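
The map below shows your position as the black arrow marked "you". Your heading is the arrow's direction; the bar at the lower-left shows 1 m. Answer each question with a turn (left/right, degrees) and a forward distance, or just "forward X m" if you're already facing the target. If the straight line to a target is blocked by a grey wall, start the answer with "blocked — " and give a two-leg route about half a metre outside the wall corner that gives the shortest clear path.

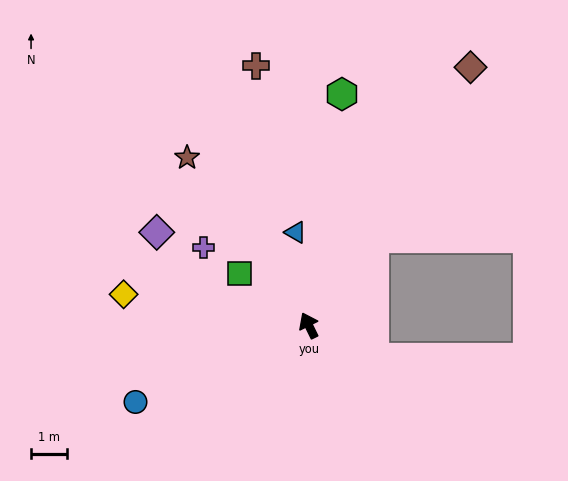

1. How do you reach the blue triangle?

turn right 18°, forward 2.6 m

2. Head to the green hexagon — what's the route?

turn right 34°, forward 6.4 m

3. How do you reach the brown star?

turn left 10°, forward 5.7 m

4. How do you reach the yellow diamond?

turn left 54°, forward 5.2 m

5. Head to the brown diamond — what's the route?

turn right 58°, forward 8.4 m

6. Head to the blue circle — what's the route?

turn left 88°, forward 5.2 m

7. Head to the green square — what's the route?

turn left 27°, forward 2.4 m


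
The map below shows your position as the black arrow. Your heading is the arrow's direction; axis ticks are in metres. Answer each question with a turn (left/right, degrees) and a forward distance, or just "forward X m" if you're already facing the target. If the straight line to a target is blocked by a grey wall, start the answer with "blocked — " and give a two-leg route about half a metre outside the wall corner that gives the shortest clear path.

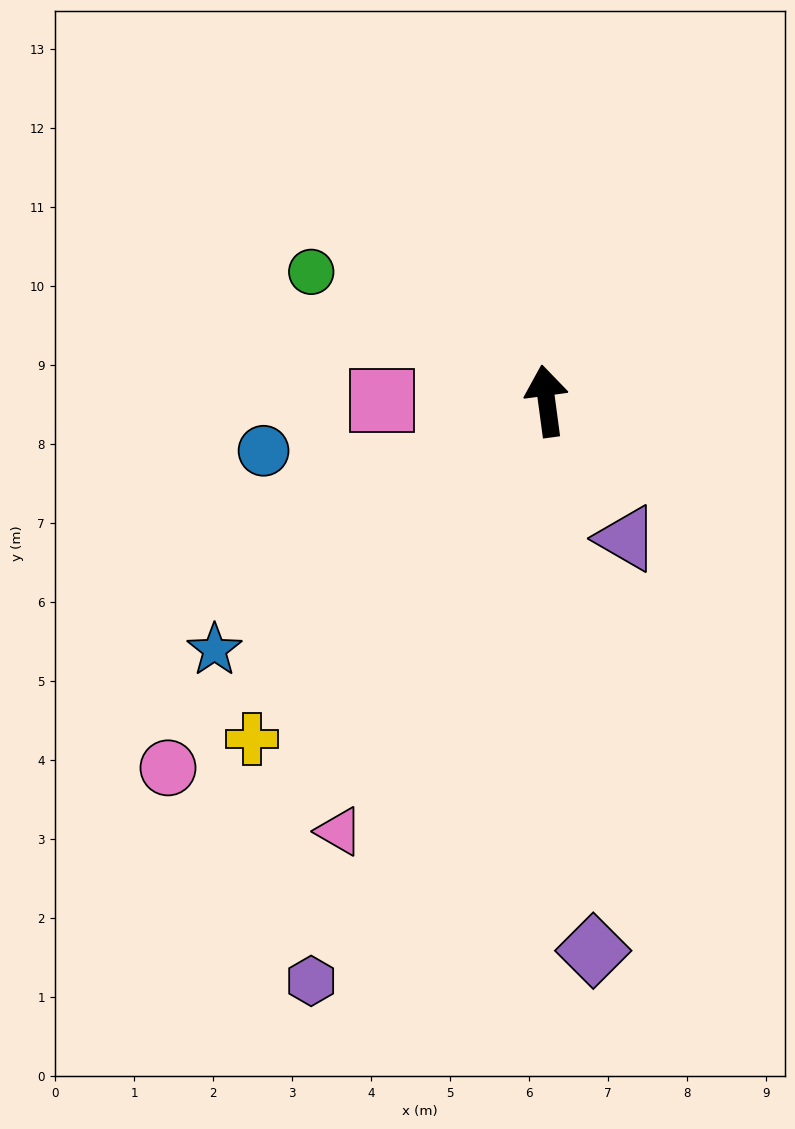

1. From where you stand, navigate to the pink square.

turn left 82°, forward 2.1 m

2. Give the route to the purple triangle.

turn right 158°, forward 2.0 m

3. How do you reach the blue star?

turn left 119°, forward 5.3 m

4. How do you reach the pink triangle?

turn left 147°, forward 6.0 m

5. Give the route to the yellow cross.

turn left 131°, forward 5.7 m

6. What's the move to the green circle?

turn left 54°, forward 3.4 m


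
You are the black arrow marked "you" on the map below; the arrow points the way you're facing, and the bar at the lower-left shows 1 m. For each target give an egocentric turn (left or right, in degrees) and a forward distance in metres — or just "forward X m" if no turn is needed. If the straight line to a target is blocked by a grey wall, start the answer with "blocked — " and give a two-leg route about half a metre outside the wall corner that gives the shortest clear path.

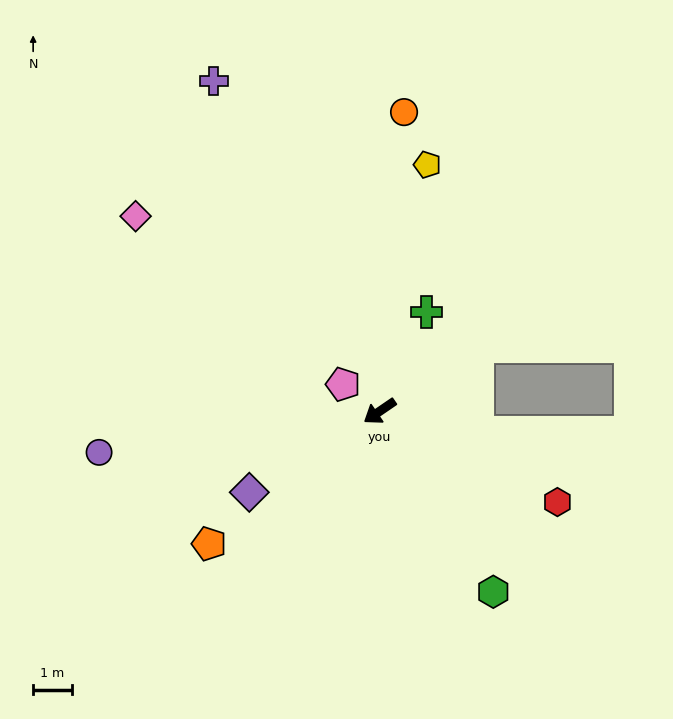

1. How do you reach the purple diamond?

turn right 3°, forward 4.0 m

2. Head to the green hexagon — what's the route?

turn left 88°, forward 5.5 m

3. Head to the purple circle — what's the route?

turn right 26°, forward 7.4 m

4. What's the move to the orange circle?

turn right 129°, forward 7.8 m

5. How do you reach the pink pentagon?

turn right 71°, forward 1.2 m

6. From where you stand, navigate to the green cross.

turn right 150°, forward 2.9 m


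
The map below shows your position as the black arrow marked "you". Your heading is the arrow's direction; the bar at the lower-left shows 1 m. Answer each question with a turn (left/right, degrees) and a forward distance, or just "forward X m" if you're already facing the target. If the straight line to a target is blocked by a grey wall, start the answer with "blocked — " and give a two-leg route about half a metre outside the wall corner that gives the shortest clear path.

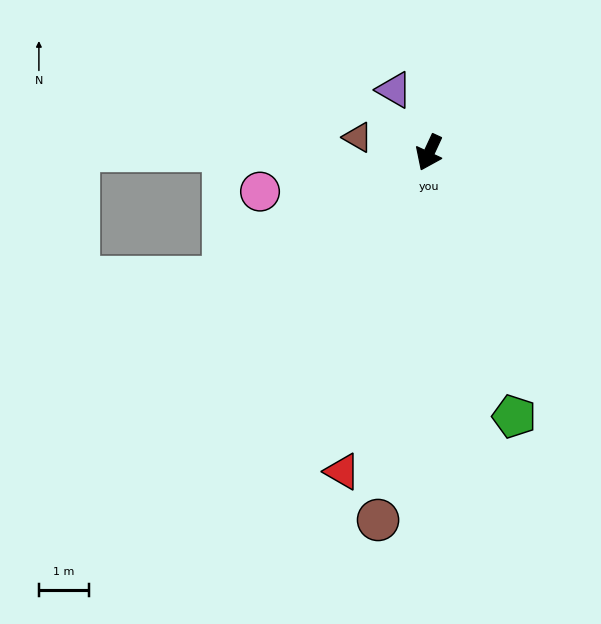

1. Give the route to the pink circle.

turn right 52°, forward 3.5 m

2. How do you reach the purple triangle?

turn right 126°, forward 1.4 m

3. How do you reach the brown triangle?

turn right 77°, forward 1.5 m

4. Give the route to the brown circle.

turn left 17°, forward 7.4 m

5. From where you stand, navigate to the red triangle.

turn left 10°, forward 6.6 m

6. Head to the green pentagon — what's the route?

turn left 43°, forward 5.6 m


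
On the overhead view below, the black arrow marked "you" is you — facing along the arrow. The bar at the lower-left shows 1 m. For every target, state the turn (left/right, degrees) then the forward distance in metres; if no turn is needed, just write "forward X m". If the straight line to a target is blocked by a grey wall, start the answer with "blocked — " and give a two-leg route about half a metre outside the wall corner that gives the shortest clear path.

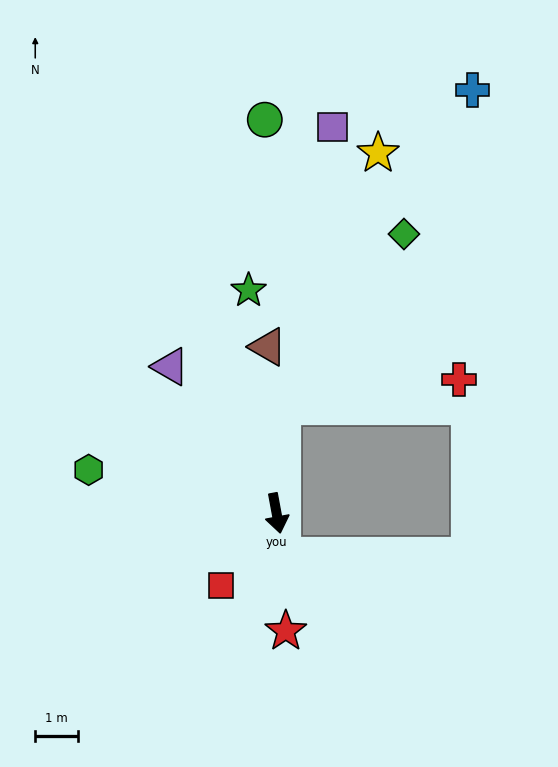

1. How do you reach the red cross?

blocked — turn left 166°, forward 2.5 m, then turn right 78°, forward 4.1 m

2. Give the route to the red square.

turn right 48°, forward 2.1 m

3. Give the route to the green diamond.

blocked — turn left 166°, forward 2.5 m, then turn right 31°, forward 4.9 m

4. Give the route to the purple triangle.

turn right 155°, forward 4.2 m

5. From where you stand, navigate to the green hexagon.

turn right 113°, forward 4.5 m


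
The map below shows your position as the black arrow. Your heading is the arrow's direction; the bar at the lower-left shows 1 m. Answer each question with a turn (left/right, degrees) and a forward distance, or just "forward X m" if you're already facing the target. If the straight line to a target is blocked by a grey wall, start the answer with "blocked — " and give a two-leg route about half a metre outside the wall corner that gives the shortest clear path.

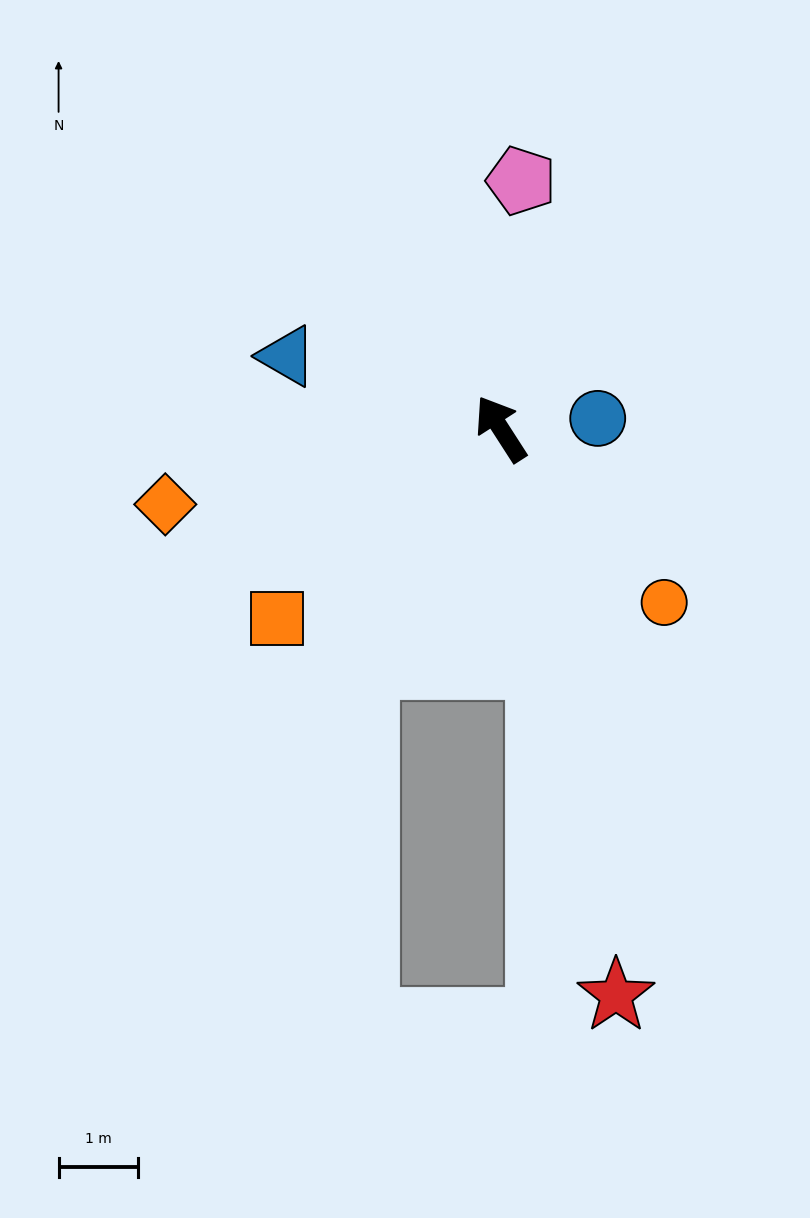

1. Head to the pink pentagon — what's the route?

turn right 37°, forward 3.1 m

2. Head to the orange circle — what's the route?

turn right 170°, forward 3.0 m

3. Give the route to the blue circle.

turn right 117°, forward 1.2 m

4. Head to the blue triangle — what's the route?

turn left 38°, forward 2.9 m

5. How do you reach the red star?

turn left 159°, forward 7.3 m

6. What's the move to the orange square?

turn left 98°, forward 3.7 m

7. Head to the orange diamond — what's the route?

turn left 70°, forward 4.3 m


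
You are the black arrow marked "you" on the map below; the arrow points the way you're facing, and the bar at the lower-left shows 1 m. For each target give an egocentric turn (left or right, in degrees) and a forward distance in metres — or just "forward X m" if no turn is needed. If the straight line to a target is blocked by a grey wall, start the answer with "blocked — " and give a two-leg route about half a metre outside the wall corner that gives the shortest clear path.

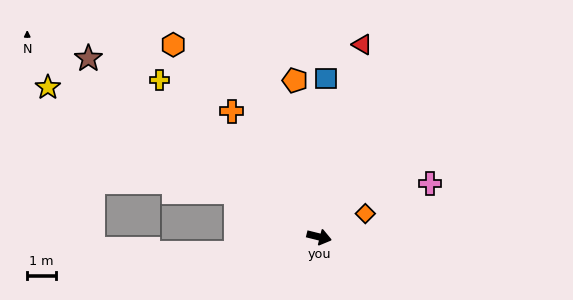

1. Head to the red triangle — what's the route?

turn left 91°, forward 6.9 m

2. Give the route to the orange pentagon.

turn left 113°, forward 5.6 m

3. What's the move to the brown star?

turn left 156°, forward 10.3 m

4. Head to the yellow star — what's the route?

turn left 165°, forward 10.9 m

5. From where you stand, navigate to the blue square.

turn left 101°, forward 5.6 m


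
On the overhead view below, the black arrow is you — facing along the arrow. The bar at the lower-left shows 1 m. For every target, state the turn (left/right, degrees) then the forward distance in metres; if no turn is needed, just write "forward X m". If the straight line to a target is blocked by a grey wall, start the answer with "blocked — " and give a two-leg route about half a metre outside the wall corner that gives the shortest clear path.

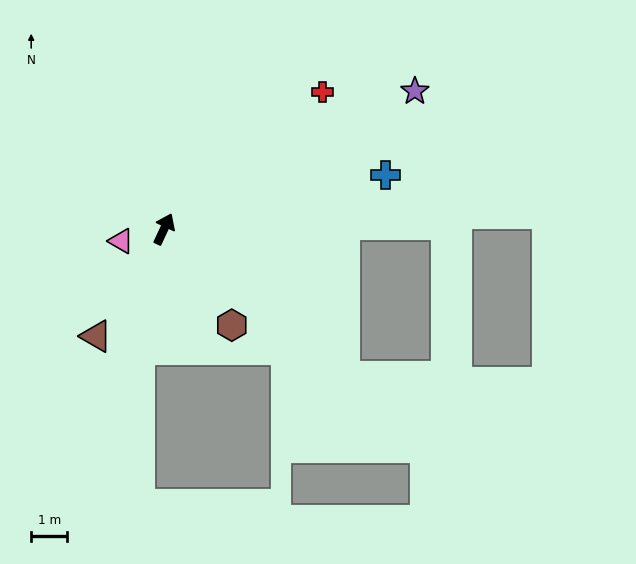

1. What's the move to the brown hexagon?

turn right 120°, forward 3.3 m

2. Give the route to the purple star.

turn right 36°, forward 7.9 m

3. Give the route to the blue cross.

turn right 51°, forward 6.3 m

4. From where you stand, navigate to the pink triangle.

turn left 131°, forward 1.2 m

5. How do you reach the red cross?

turn right 24°, forward 5.8 m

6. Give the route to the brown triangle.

turn left 173°, forward 3.5 m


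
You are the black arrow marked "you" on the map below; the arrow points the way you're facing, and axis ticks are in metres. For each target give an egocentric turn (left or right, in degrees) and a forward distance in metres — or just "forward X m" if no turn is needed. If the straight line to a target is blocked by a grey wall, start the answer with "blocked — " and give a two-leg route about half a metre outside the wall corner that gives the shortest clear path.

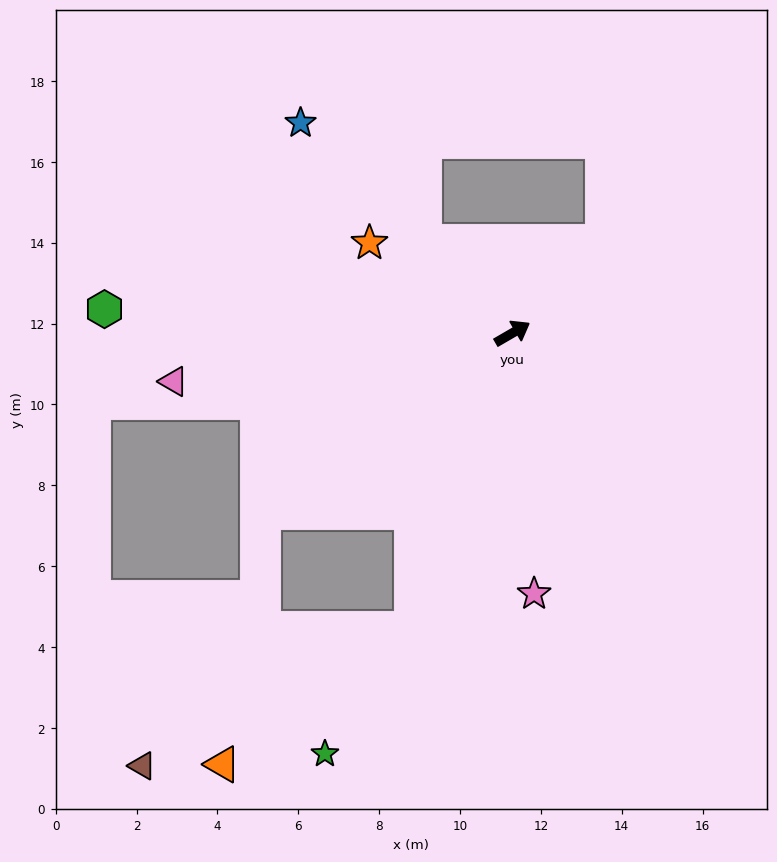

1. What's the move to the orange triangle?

blocked — turn right 139°, forward 7.7 m, then turn right 35°, forward 5.8 m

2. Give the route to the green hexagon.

turn left 147°, forward 10.1 m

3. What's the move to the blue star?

turn left 105°, forward 7.4 m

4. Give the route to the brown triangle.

blocked — turn right 139°, forward 7.7 m, then turn right 44°, forward 7.5 m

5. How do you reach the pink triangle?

turn left 158°, forward 8.5 m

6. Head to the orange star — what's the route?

turn left 118°, forward 4.2 m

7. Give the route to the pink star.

turn right 115°, forward 6.5 m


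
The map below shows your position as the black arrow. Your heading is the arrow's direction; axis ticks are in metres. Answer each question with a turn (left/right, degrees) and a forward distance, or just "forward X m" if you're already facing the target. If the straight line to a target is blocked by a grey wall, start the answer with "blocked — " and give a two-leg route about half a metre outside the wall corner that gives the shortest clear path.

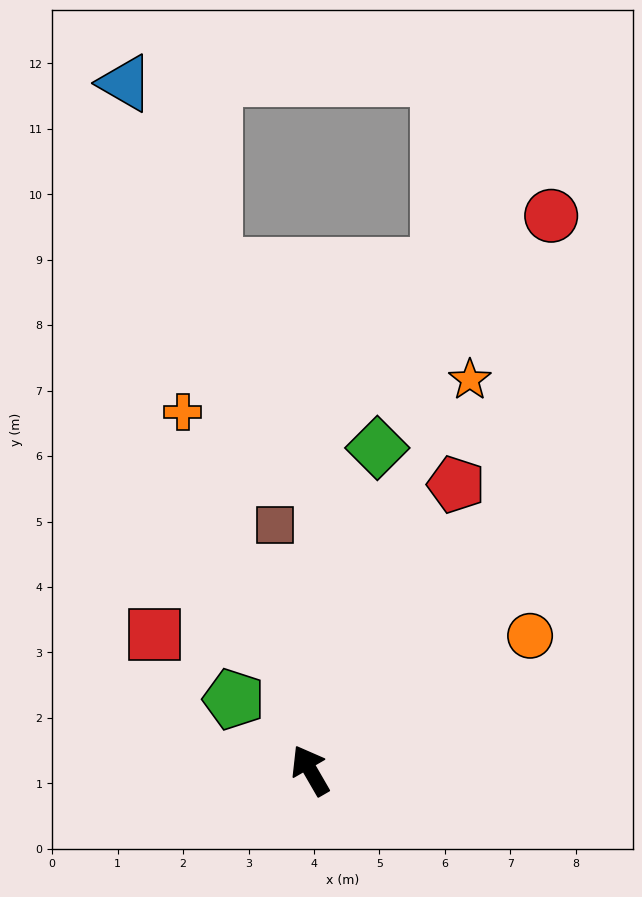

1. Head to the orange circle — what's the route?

turn right 89°, forward 3.9 m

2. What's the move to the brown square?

turn right 22°, forward 3.8 m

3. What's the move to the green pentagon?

turn left 17°, forward 1.6 m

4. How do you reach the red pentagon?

turn right 57°, forward 4.9 m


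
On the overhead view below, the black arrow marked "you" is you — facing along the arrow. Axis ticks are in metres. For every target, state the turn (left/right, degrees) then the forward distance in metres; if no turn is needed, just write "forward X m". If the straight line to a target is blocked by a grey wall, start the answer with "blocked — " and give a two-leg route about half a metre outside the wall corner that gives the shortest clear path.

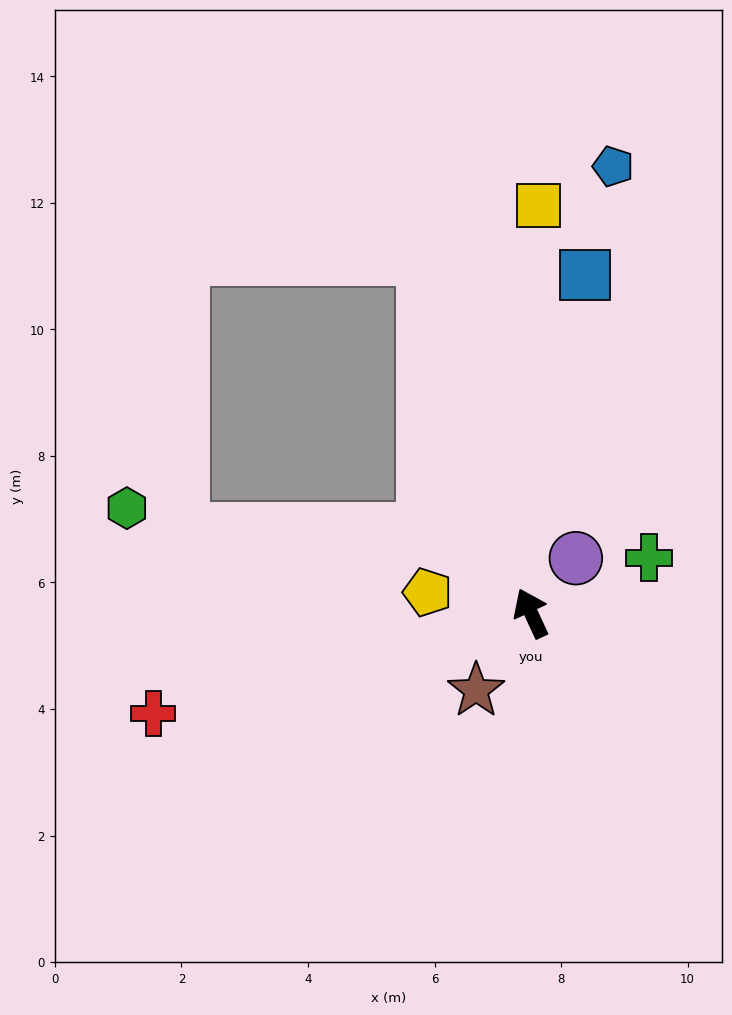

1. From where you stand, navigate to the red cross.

turn left 80°, forward 6.2 m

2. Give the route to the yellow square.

turn right 26°, forward 6.4 m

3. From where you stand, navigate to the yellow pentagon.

turn left 54°, forward 1.7 m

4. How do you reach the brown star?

turn left 120°, forward 1.5 m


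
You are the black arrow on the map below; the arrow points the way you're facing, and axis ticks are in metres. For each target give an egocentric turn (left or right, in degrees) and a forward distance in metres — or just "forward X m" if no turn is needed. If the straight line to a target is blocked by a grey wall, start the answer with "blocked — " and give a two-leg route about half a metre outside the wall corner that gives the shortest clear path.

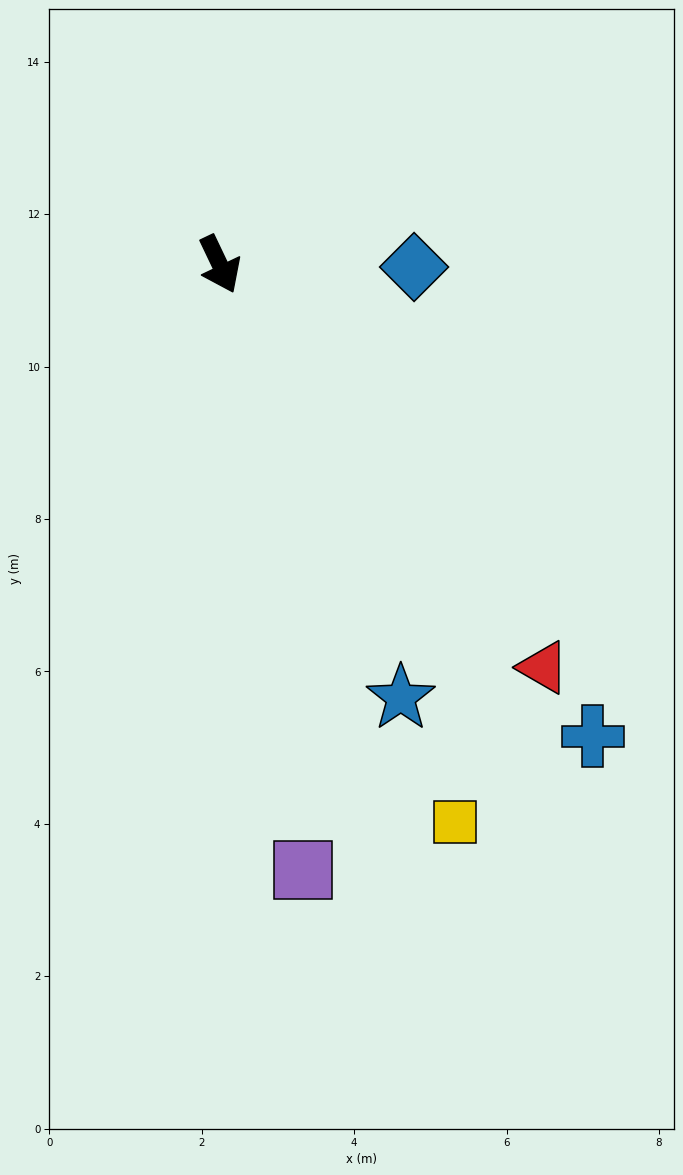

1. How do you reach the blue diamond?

turn left 64°, forward 2.6 m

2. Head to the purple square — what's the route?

turn right 18°, forward 8.0 m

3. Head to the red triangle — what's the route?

turn left 13°, forward 6.8 m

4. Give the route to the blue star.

turn right 3°, forward 6.2 m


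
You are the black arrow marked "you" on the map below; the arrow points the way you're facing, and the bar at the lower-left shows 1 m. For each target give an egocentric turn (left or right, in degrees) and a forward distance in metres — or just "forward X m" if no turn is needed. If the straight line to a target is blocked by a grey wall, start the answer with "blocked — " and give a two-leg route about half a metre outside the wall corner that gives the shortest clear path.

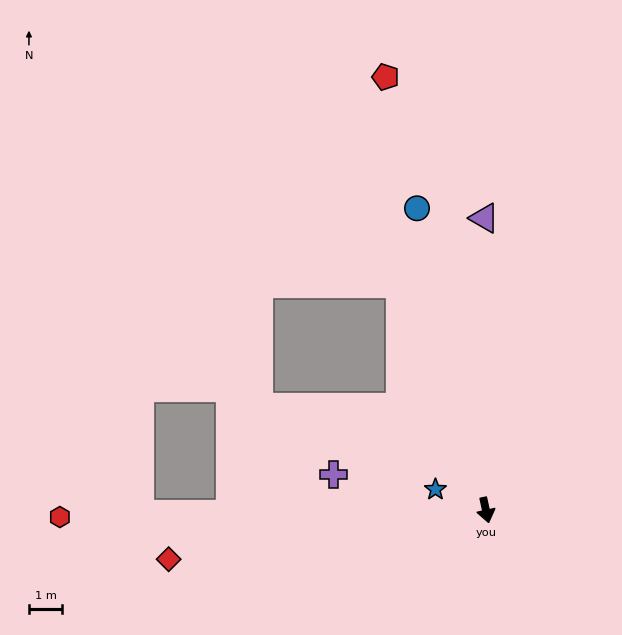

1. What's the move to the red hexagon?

turn right 101°, forward 12.9 m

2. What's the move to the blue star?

turn right 125°, forward 1.6 m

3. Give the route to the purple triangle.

turn left 168°, forward 8.8 m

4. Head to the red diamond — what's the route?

turn right 94°, forward 9.7 m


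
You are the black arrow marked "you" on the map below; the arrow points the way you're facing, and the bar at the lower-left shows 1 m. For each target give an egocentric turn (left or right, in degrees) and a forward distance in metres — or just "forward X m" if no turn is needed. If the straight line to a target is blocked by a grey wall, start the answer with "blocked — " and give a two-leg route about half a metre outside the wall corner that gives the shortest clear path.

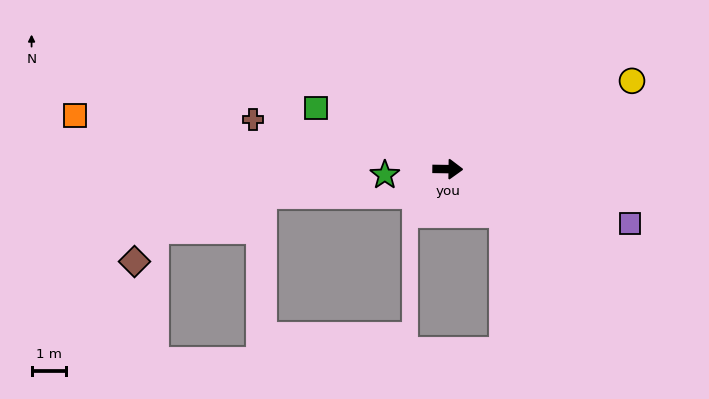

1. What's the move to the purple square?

turn right 16°, forward 5.5 m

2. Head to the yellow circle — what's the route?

turn left 26°, forward 5.9 m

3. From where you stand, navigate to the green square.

turn left 156°, forward 4.2 m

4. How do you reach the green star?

turn right 174°, forward 1.8 m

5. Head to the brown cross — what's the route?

turn left 167°, forward 5.8 m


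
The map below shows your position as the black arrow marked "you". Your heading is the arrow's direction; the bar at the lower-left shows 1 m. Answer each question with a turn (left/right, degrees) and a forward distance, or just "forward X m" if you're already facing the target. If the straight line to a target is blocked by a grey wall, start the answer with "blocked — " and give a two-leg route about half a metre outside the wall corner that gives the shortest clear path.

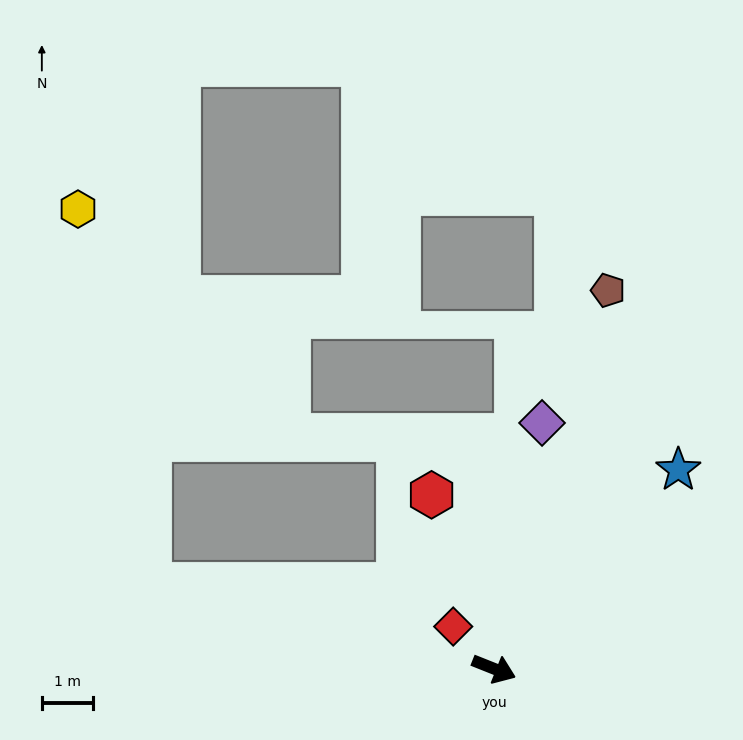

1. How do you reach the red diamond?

turn left 156°, forward 1.1 m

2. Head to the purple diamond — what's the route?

turn left 101°, forward 4.9 m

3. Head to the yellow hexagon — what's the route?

blocked — turn right 172°, forward 6.9 m, then turn right 65°, forward 7.5 m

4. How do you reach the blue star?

turn left 69°, forward 5.3 m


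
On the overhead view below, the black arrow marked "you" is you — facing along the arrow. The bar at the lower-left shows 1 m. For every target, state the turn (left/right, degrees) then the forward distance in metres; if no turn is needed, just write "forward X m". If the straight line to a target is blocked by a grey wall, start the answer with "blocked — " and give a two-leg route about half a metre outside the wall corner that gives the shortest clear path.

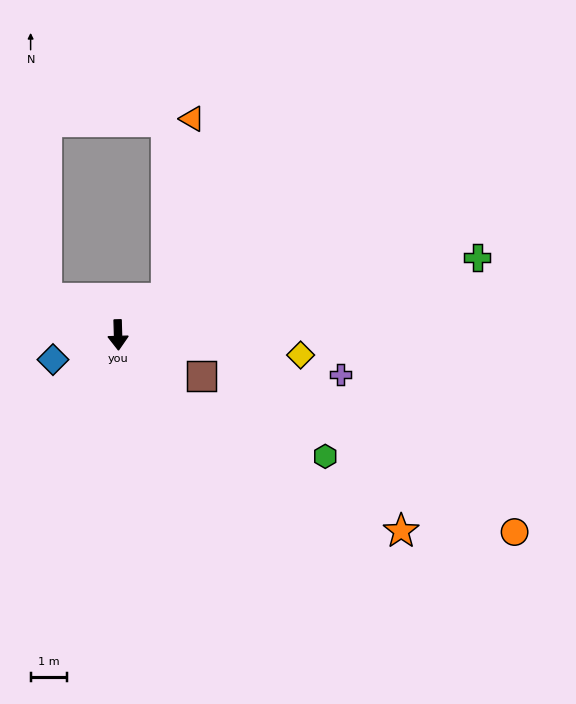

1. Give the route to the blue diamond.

turn right 71°, forward 1.9 m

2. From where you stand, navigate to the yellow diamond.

turn left 82°, forward 5.1 m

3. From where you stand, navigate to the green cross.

turn left 100°, forward 10.2 m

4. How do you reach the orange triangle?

blocked — turn left 126°, forward 1.7 m, then turn left 44°, forward 5.0 m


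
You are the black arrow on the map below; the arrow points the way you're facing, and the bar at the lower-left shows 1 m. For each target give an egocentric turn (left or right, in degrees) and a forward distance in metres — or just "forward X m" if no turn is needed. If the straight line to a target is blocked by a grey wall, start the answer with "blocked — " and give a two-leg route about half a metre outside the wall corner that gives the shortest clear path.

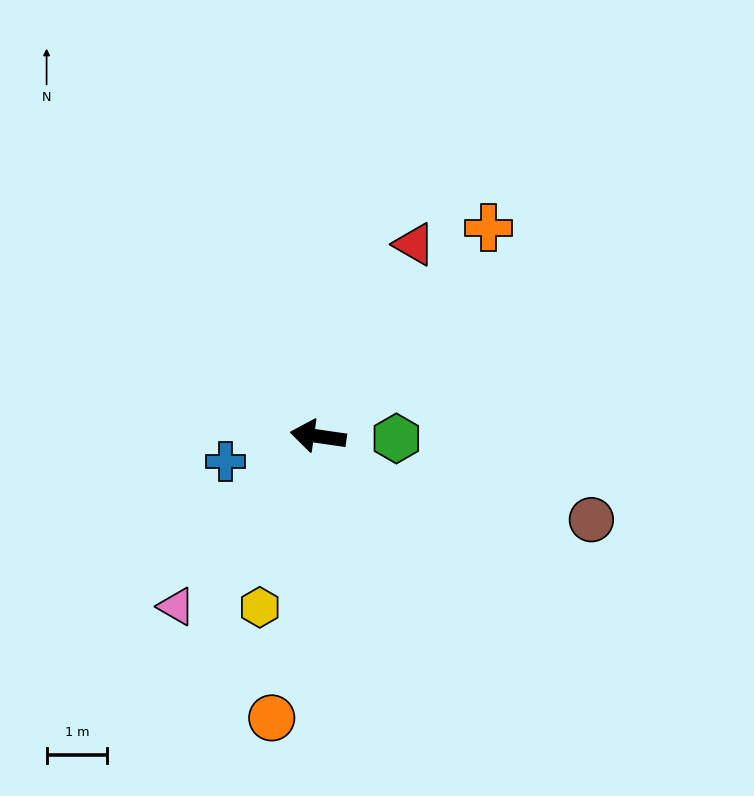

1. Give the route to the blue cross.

turn left 23°, forward 1.6 m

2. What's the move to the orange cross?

turn right 121°, forward 4.4 m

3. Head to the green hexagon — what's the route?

turn right 173°, forward 1.3 m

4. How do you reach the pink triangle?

turn left 58°, forward 3.7 m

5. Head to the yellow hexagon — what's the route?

turn left 79°, forward 3.0 m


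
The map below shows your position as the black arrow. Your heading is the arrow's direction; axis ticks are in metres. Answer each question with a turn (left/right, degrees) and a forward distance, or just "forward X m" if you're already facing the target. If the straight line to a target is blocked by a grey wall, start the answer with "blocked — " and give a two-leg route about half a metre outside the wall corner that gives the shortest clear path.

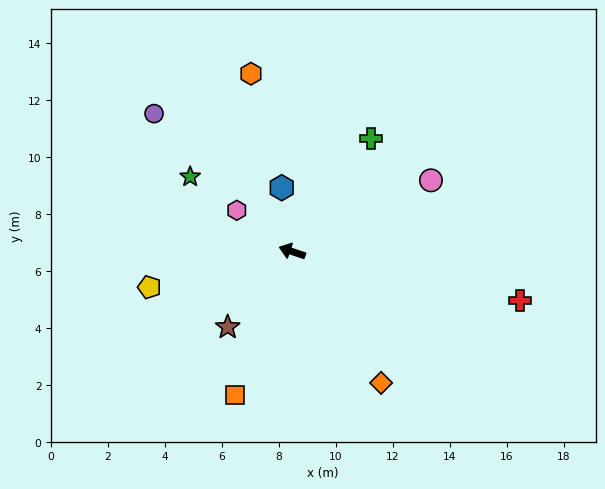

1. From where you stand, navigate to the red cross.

turn right 173°, forward 8.2 m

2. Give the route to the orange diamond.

turn left 143°, forward 5.6 m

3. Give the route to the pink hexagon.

turn right 18°, forward 2.4 m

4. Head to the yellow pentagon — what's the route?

turn left 33°, forward 5.2 m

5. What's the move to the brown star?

turn left 68°, forward 3.5 m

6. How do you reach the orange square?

turn left 87°, forward 5.4 m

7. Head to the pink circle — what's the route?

turn right 134°, forward 5.5 m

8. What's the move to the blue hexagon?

turn right 62°, forward 2.3 m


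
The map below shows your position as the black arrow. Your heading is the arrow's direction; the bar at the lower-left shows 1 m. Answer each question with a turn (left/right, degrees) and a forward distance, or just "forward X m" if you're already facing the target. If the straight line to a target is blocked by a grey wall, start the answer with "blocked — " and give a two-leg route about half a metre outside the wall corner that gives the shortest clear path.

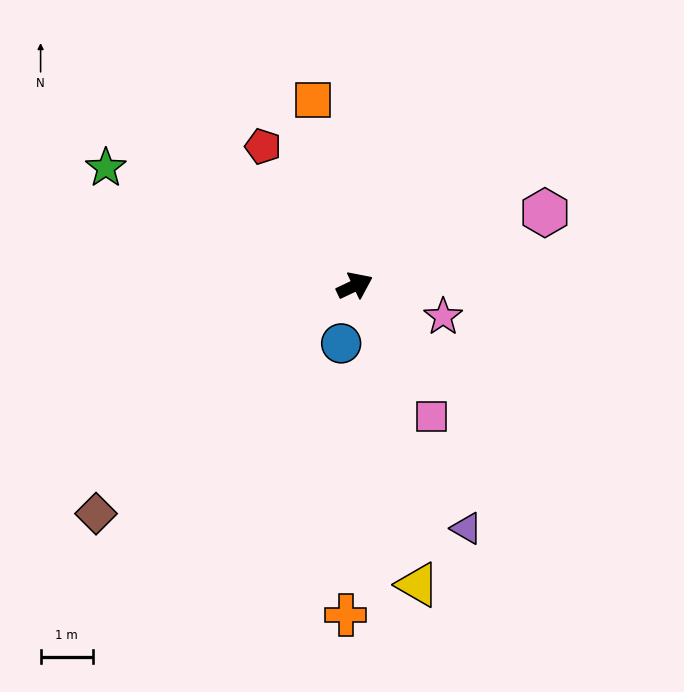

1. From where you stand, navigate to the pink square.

turn right 85°, forward 2.9 m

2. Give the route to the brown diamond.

turn right 164°, forward 6.6 m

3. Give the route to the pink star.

turn right 45°, forward 1.8 m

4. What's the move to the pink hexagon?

turn right 4°, forward 3.9 m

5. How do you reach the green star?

turn left 129°, forward 5.3 m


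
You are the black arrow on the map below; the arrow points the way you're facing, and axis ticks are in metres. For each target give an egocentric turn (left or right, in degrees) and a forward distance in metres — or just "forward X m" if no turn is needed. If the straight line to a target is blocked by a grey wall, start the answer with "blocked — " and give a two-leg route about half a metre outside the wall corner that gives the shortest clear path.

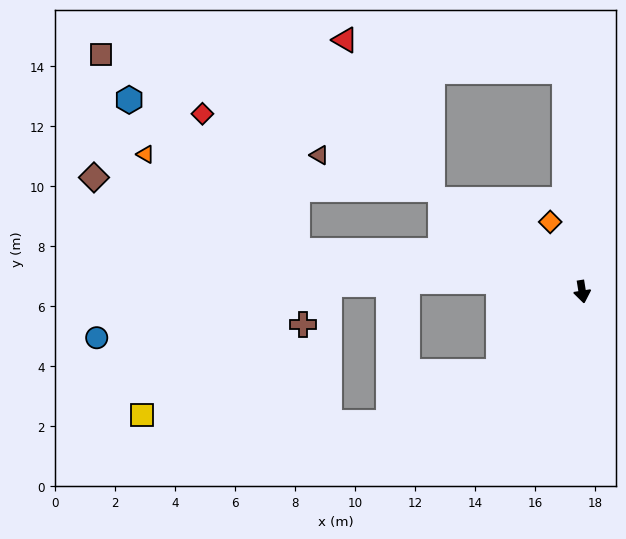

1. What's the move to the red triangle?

blocked — turn left 176°, forward 7.4 m, then turn left 77°, forward 7.4 m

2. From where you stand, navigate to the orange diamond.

turn right 164°, forward 2.6 m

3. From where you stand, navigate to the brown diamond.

blocked — turn right 107°, forward 9.6 m, then turn right 12°, forward 7.2 m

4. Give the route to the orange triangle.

blocked — turn right 107°, forward 9.6 m, then turn right 24°, forward 6.0 m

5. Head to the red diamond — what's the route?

blocked — turn right 107°, forward 9.6 m, then turn right 47°, forward 5.6 m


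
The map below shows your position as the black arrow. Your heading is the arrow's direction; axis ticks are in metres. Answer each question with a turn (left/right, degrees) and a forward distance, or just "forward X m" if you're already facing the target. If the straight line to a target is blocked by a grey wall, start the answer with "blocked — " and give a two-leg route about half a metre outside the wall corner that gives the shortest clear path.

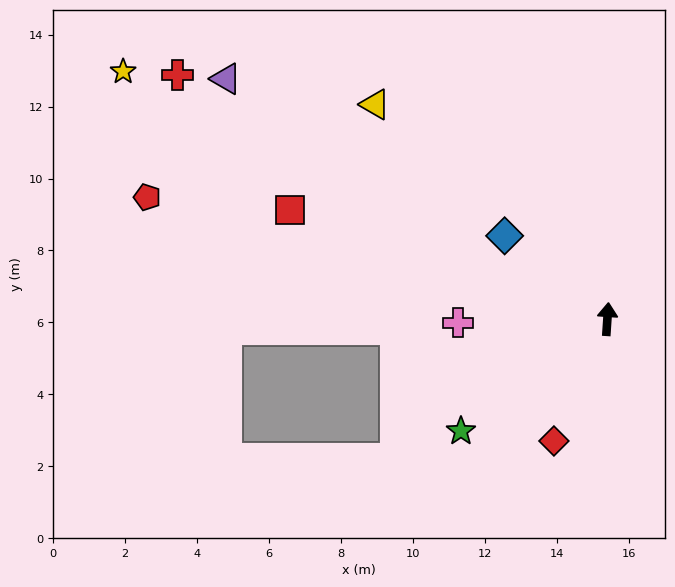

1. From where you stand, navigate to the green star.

turn left 131°, forward 5.1 m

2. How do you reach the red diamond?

turn left 160°, forward 3.7 m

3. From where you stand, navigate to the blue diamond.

turn left 55°, forward 3.7 m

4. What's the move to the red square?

turn left 75°, forward 9.3 m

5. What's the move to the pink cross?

turn left 95°, forward 4.2 m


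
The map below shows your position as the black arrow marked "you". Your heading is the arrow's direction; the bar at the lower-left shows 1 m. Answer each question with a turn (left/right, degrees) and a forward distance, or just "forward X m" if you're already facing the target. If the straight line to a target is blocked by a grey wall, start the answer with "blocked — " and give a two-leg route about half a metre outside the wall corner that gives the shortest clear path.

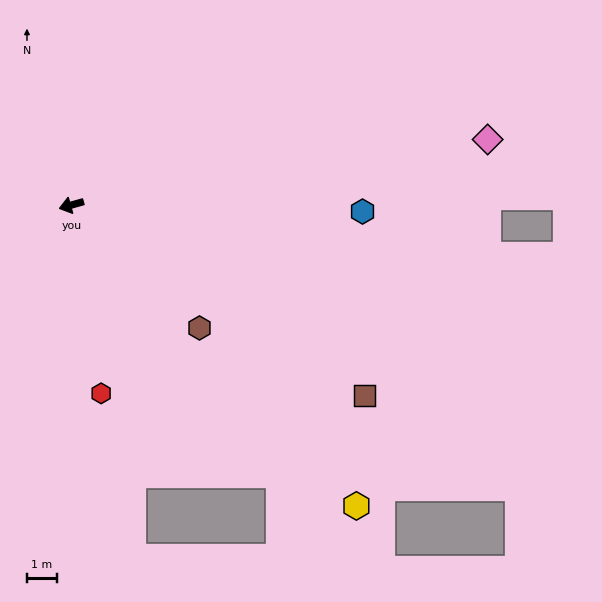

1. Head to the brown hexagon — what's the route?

turn left 120°, forward 5.9 m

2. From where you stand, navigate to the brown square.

turn left 131°, forward 11.6 m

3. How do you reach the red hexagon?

turn left 83°, forward 6.3 m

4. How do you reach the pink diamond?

turn left 173°, forward 13.9 m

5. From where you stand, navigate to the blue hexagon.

turn left 163°, forward 9.6 m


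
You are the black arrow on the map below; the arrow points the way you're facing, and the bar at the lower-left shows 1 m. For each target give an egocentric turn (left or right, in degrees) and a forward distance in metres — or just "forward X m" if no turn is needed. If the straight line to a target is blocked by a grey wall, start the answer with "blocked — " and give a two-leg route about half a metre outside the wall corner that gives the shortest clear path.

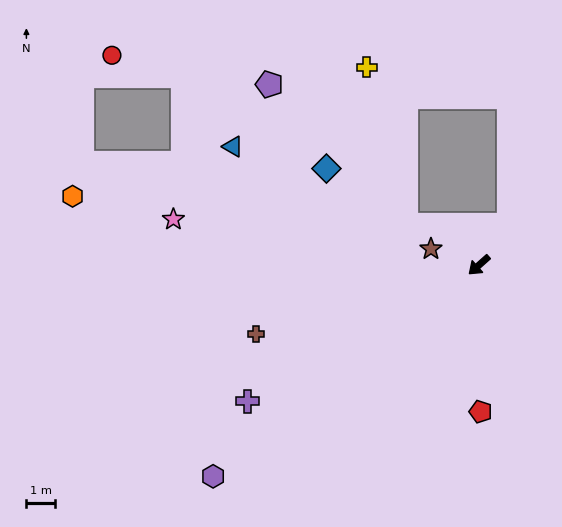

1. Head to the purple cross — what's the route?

turn right 11°, forward 9.4 m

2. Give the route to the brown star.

turn right 60°, forward 1.8 m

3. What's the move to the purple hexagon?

turn right 3°, forward 11.8 m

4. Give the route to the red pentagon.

turn left 49°, forward 5.1 m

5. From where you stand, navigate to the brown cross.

turn right 25°, forward 8.1 m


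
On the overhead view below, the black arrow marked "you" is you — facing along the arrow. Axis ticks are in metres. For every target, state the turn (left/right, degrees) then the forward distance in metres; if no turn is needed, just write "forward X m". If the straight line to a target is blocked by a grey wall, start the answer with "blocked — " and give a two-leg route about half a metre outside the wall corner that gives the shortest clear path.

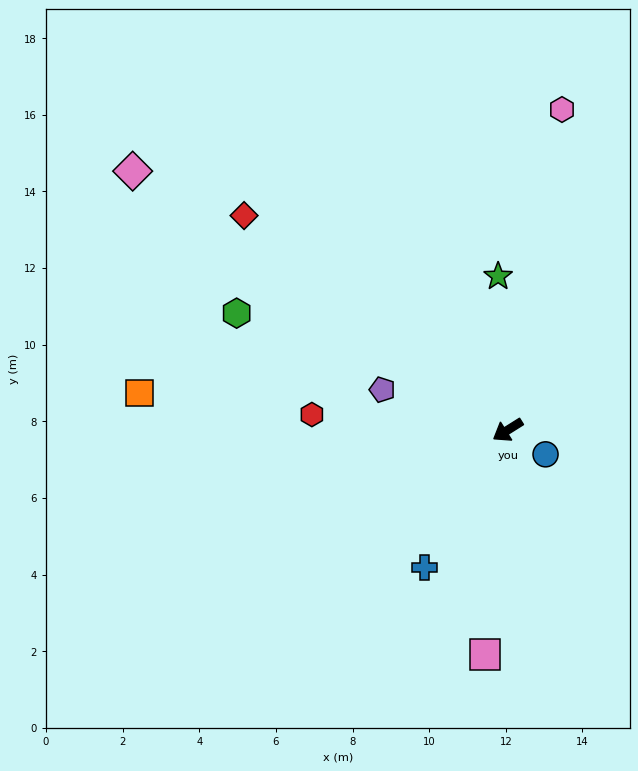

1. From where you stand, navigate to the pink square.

turn left 52°, forward 5.9 m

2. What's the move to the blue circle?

turn left 115°, forward 1.2 m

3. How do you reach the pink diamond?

turn right 67°, forward 11.9 m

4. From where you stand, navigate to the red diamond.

turn right 71°, forward 8.9 m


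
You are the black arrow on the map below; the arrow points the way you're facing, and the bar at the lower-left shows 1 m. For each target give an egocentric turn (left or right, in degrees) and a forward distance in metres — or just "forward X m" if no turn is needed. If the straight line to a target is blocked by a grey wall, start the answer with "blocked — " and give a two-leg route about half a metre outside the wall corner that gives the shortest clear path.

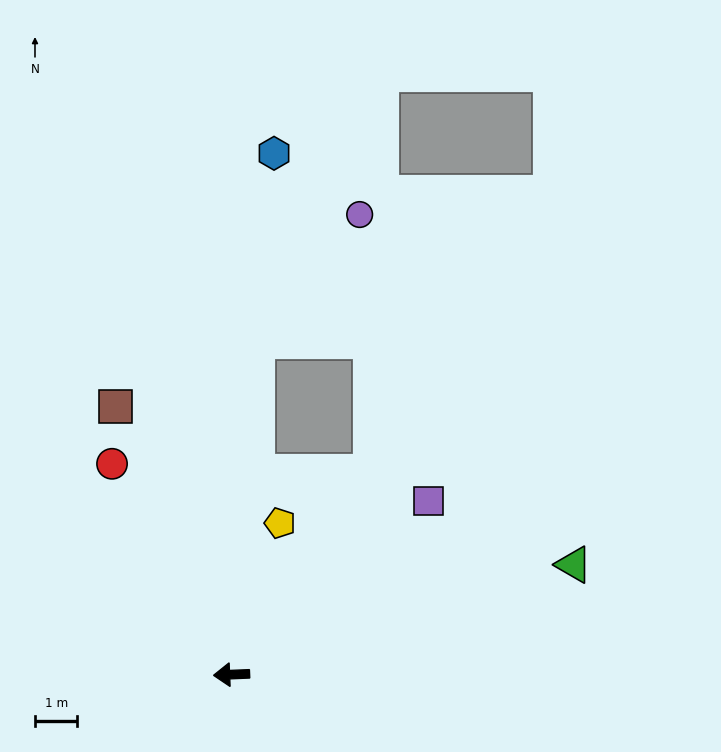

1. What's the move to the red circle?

turn right 63°, forward 5.7 m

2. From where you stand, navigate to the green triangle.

turn right 165°, forward 8.5 m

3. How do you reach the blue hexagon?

turn right 97°, forward 12.4 m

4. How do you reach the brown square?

turn right 69°, forward 6.9 m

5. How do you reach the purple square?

turn right 141°, forward 6.2 m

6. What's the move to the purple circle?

blocked — turn right 97°, forward 7.9 m, then turn right 35°, forward 3.9 m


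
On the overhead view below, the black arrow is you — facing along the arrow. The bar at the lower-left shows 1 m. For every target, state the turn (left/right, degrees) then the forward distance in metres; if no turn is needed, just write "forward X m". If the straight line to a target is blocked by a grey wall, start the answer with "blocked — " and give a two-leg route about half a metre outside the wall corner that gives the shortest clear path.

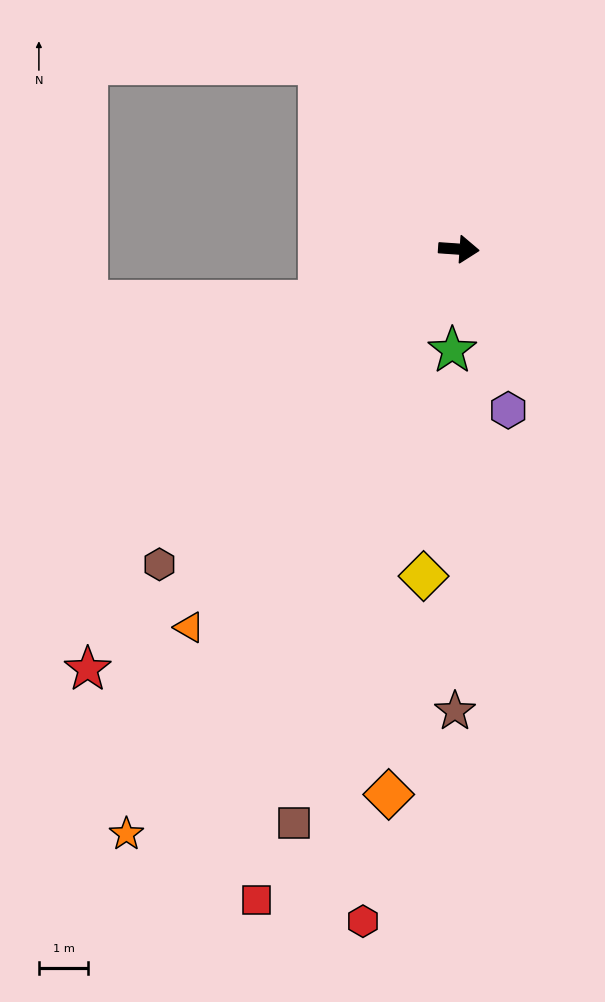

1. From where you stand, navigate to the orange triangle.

turn right 122°, forward 9.4 m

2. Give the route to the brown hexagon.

turn right 130°, forward 8.8 m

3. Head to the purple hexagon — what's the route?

turn right 69°, forward 3.4 m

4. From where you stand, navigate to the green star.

turn right 90°, forward 2.0 m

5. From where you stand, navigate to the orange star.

turn right 116°, forward 13.6 m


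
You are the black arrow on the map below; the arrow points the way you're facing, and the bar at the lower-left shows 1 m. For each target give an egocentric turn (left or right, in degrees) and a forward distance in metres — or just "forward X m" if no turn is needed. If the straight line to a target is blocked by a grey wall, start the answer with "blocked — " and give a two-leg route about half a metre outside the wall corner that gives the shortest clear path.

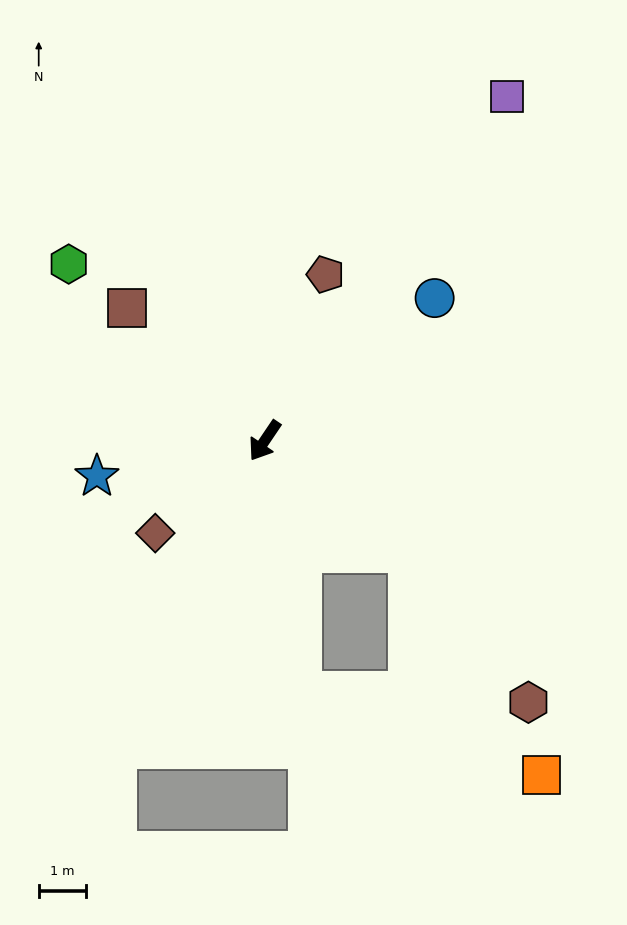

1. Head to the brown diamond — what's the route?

turn right 16°, forward 3.0 m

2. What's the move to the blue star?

turn right 44°, forward 3.6 m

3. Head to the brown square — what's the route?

turn right 100°, forward 4.0 m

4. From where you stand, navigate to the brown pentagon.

turn right 166°, forward 3.7 m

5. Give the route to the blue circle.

turn left 164°, forward 4.7 m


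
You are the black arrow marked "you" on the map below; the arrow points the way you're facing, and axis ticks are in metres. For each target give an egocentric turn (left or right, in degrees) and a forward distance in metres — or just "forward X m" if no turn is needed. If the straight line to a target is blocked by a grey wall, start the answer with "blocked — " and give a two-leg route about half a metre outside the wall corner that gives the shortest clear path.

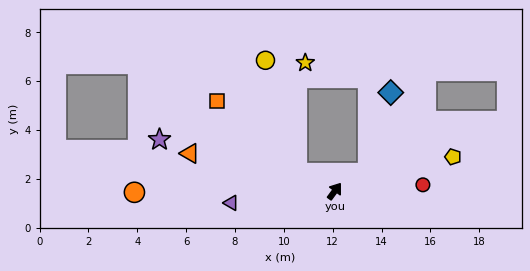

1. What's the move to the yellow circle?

blocked — turn left 100°, forward 1.7 m, then turn right 48°, forward 4.8 m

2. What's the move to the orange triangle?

turn left 112°, forward 6.1 m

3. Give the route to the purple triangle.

turn left 133°, forward 4.3 m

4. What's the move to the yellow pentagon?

turn right 38°, forward 5.0 m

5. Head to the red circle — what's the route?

turn right 50°, forward 3.6 m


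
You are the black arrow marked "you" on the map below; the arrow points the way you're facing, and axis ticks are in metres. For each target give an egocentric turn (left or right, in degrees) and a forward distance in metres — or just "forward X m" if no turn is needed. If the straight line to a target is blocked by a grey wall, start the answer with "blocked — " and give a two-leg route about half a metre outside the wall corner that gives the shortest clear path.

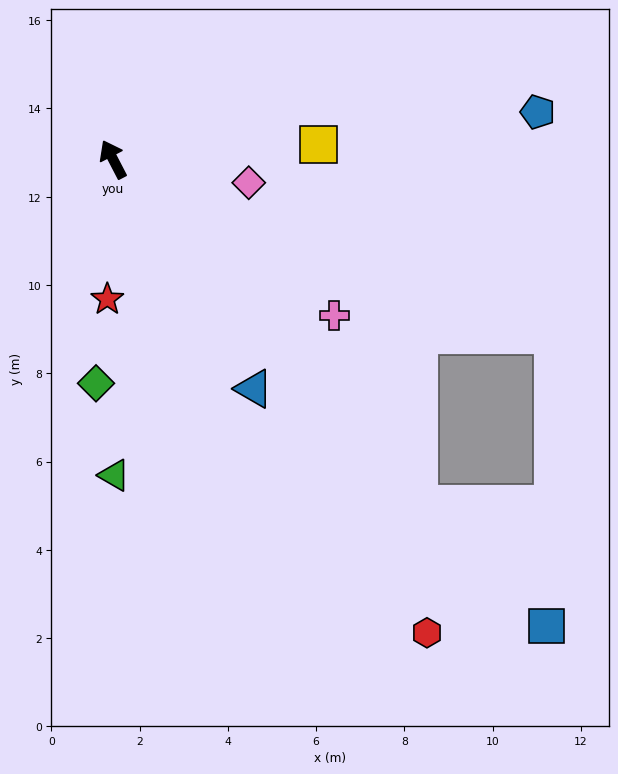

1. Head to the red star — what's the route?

turn left 150°, forward 3.2 m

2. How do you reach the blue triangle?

turn right 176°, forward 6.1 m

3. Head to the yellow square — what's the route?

turn right 113°, forward 4.7 m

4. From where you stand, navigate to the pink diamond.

turn right 127°, forward 3.1 m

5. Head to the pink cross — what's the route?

turn right 153°, forward 6.1 m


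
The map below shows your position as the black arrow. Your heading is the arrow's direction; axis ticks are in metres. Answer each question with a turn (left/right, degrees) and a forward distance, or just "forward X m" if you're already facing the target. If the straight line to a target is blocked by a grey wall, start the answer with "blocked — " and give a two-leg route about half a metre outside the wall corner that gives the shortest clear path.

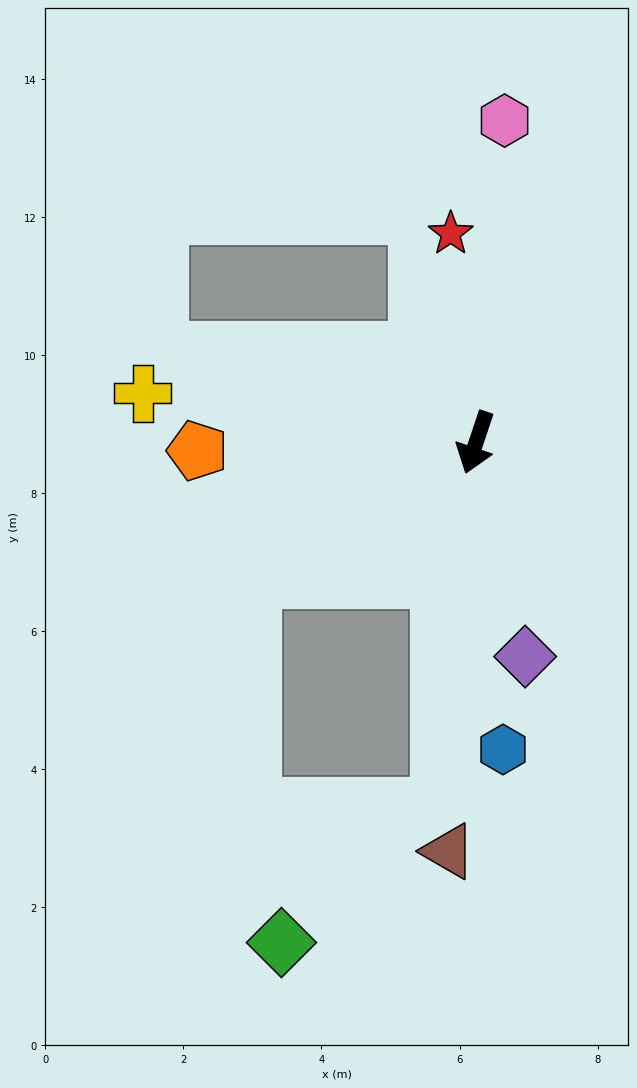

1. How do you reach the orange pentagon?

turn right 70°, forward 4.0 m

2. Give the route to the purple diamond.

turn left 31°, forward 3.2 m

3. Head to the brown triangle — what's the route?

turn left 15°, forward 5.9 m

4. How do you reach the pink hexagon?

turn right 167°, forward 4.7 m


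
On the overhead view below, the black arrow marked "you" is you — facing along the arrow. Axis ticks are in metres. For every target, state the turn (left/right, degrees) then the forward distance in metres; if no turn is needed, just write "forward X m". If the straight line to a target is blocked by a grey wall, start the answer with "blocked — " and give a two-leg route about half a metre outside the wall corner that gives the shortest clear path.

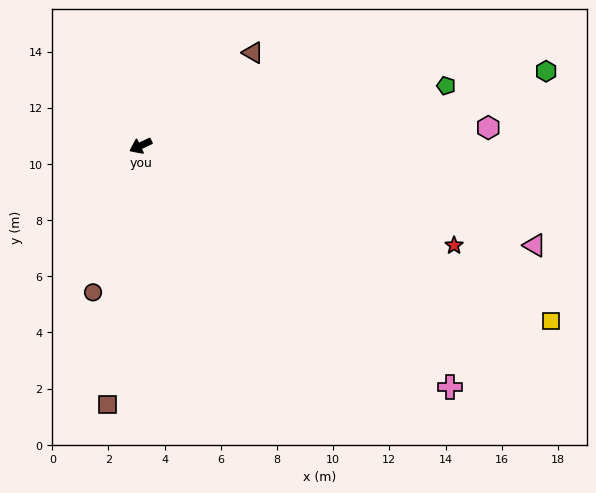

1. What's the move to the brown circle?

turn left 46°, forward 5.5 m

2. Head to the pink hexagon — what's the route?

turn left 157°, forward 12.4 m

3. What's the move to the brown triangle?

turn right 166°, forward 5.2 m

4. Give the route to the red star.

turn left 137°, forward 11.7 m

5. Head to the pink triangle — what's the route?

turn left 140°, forward 14.5 m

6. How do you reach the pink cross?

turn left 117°, forward 14.0 m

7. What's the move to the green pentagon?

turn left 166°, forward 11.1 m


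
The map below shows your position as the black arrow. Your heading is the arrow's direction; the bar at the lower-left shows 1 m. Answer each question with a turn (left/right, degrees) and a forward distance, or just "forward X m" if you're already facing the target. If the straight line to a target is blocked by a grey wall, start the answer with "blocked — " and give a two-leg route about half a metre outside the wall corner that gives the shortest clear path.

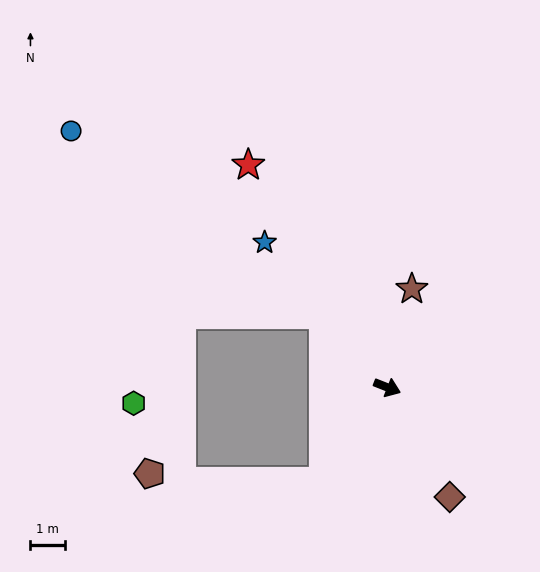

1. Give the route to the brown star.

turn left 97°, forward 2.9 m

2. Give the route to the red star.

turn left 144°, forward 7.5 m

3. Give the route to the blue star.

turn left 152°, forward 5.4 m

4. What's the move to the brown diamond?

turn right 39°, forward 3.6 m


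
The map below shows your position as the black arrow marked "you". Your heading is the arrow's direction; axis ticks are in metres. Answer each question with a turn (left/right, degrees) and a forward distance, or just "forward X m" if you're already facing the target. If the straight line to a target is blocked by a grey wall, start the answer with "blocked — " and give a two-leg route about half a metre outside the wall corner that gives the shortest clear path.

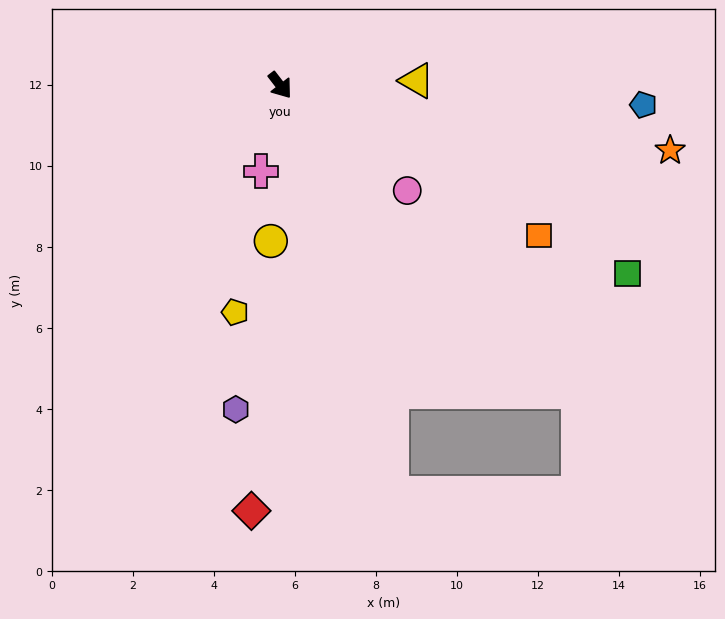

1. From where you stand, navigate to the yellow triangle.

turn left 54°, forward 3.4 m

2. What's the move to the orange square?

turn left 22°, forward 7.4 m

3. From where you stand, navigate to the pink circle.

turn left 13°, forward 4.1 m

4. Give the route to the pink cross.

turn right 50°, forward 2.2 m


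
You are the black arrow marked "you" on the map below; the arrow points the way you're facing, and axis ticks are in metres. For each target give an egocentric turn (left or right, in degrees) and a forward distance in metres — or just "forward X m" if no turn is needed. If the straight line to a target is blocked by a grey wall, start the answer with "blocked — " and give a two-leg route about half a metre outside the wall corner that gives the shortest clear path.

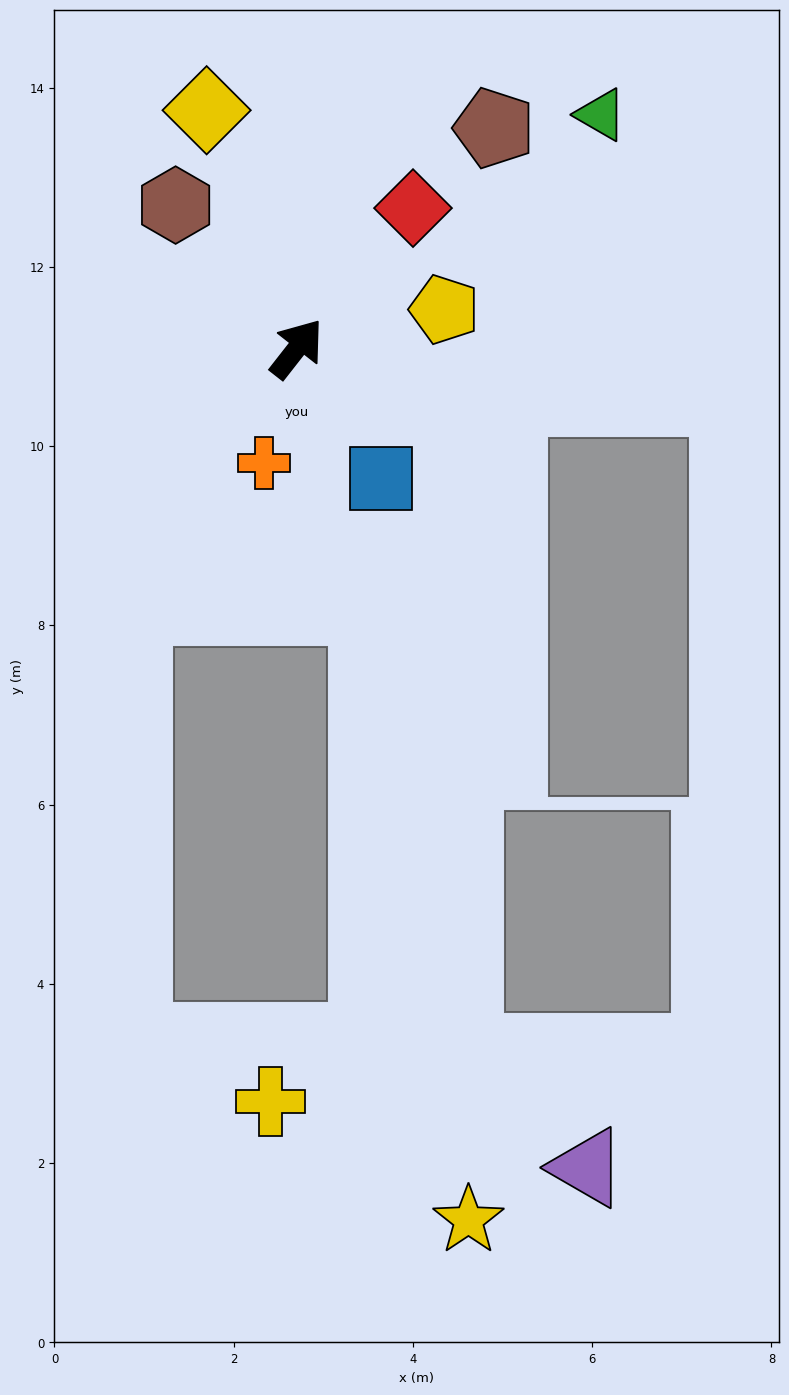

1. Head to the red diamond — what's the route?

forward 2.0 m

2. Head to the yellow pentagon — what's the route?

turn right 37°, forward 1.7 m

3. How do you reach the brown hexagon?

turn left 78°, forward 2.1 m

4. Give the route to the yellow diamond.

turn left 59°, forward 2.8 m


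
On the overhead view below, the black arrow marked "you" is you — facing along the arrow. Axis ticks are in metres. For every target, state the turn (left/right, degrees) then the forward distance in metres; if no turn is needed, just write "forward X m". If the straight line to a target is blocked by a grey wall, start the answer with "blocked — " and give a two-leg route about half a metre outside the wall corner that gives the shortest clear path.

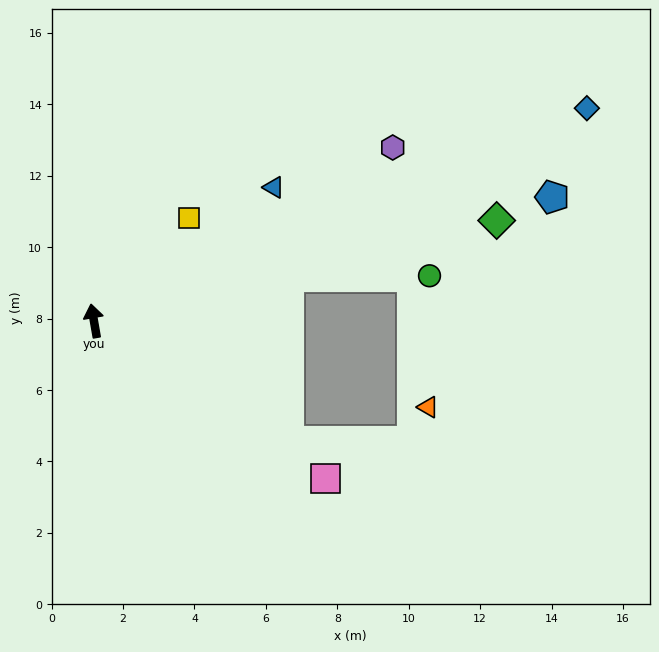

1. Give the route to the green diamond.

turn right 86°, forward 11.6 m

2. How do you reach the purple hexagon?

turn right 70°, forward 9.7 m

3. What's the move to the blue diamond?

turn right 77°, forward 15.0 m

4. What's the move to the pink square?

turn right 134°, forward 7.9 m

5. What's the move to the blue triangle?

turn right 63°, forward 6.3 m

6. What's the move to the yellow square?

turn right 52°, forward 3.9 m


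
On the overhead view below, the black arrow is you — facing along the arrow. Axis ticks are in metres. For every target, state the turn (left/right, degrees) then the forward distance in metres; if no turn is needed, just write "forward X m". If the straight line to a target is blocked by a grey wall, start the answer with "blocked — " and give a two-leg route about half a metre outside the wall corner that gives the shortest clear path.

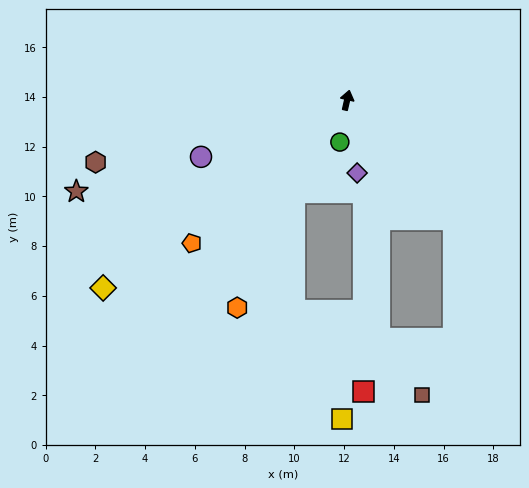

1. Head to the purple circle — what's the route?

turn left 124°, forward 6.3 m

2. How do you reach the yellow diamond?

turn left 140°, forward 12.4 m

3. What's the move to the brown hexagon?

turn left 117°, forward 10.4 m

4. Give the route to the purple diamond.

turn right 159°, forward 3.0 m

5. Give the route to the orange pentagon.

turn left 146°, forward 8.5 m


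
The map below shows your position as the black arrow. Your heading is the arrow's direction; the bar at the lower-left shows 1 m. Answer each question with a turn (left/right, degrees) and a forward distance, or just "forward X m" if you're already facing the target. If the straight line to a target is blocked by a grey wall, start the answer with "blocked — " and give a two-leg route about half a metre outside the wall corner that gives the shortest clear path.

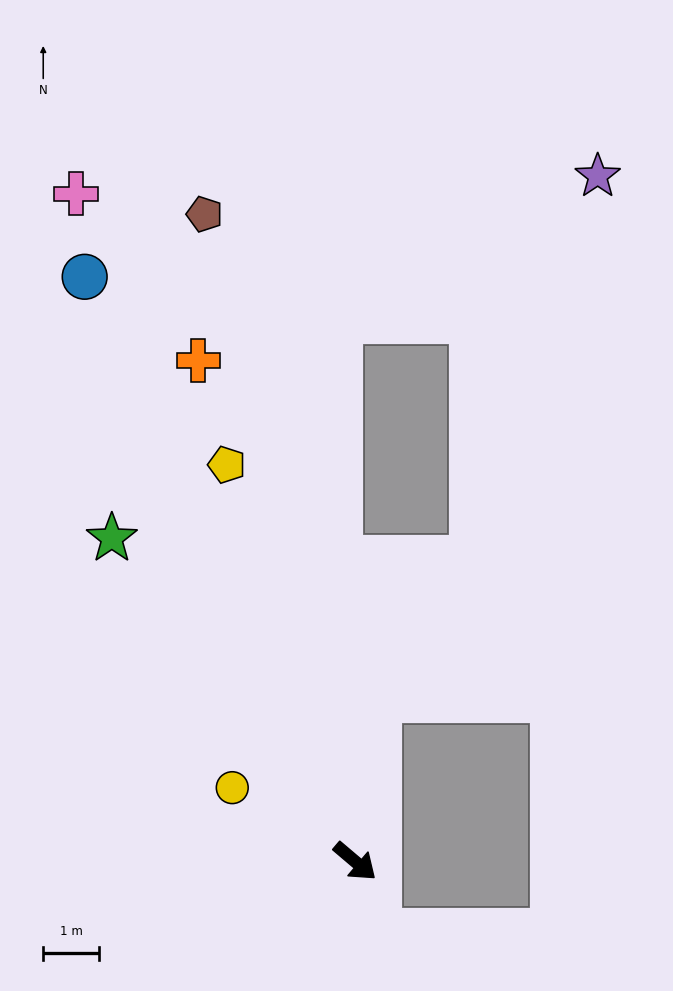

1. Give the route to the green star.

turn left 167°, forward 7.2 m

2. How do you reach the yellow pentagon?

turn left 148°, forward 7.4 m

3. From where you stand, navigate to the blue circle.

turn left 155°, forward 11.5 m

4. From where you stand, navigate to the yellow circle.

turn right 171°, forward 2.6 m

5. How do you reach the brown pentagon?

turn left 143°, forward 11.8 m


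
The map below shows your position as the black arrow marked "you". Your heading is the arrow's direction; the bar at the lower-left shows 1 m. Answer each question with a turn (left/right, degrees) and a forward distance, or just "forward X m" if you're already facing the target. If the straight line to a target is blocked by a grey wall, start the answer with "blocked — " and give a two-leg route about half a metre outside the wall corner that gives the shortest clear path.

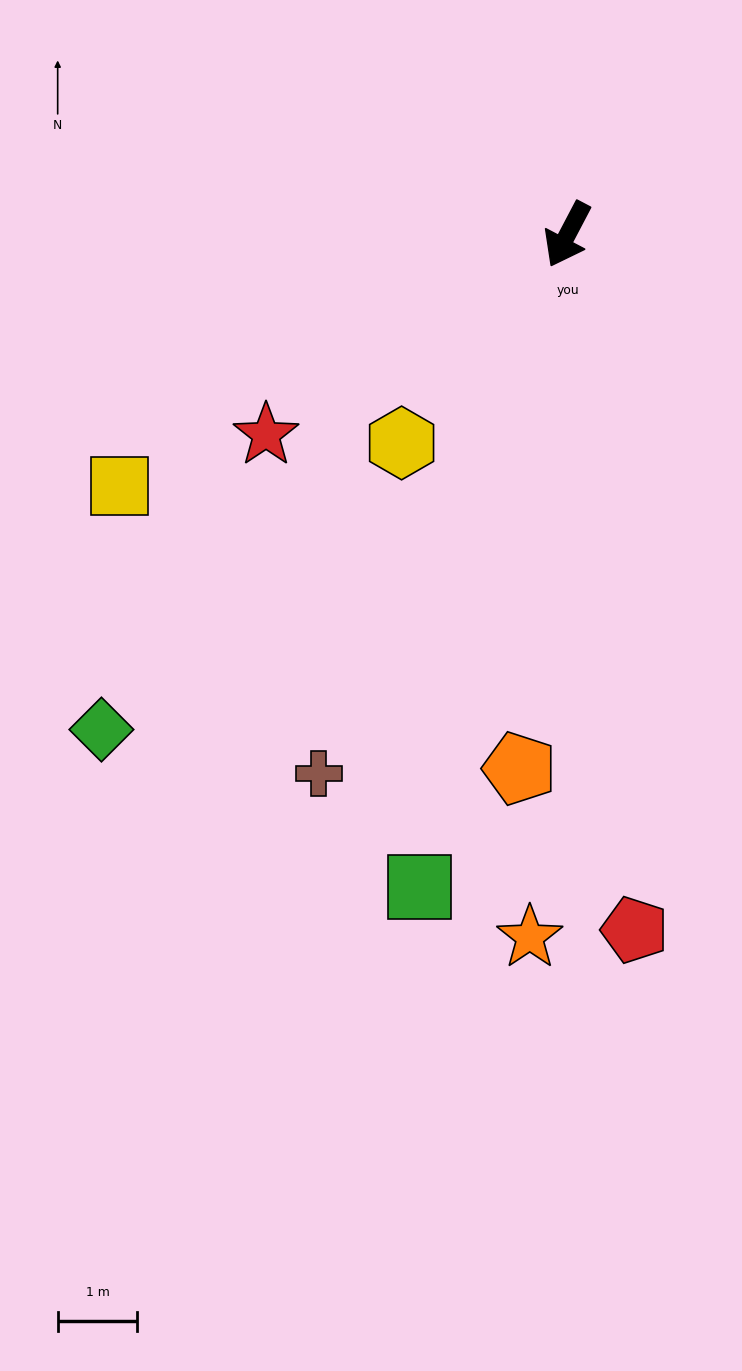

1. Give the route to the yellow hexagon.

turn right 11°, forward 3.3 m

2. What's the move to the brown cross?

turn left 3°, forward 7.4 m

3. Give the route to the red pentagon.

turn left 33°, forward 8.8 m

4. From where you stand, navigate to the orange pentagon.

turn left 23°, forward 6.7 m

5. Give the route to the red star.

turn right 29°, forward 4.5 m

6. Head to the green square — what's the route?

turn left 15°, forward 8.4 m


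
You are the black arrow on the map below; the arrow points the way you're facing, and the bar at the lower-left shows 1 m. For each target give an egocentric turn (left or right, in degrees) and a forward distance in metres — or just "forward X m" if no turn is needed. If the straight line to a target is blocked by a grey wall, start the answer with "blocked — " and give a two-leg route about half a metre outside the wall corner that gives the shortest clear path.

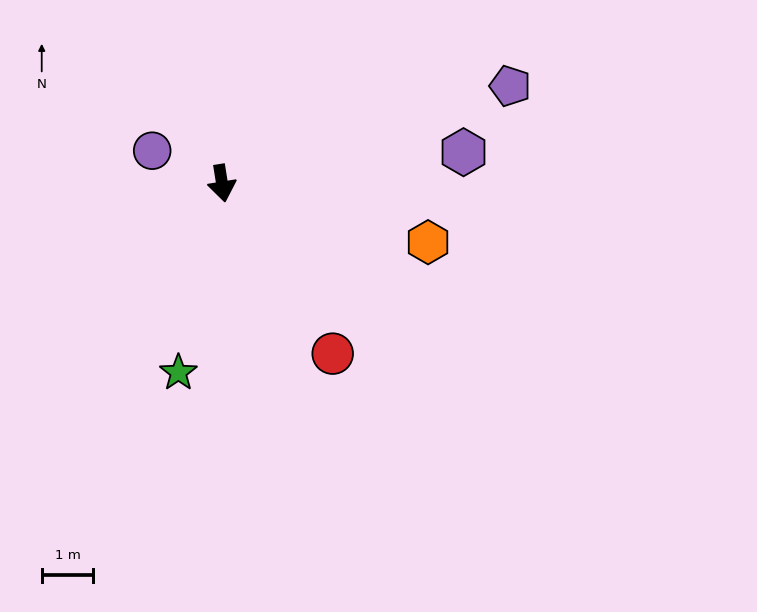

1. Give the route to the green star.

turn right 22°, forward 3.8 m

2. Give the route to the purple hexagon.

turn left 88°, forward 4.7 m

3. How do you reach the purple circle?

turn right 124°, forward 1.5 m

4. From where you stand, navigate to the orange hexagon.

turn left 65°, forward 4.1 m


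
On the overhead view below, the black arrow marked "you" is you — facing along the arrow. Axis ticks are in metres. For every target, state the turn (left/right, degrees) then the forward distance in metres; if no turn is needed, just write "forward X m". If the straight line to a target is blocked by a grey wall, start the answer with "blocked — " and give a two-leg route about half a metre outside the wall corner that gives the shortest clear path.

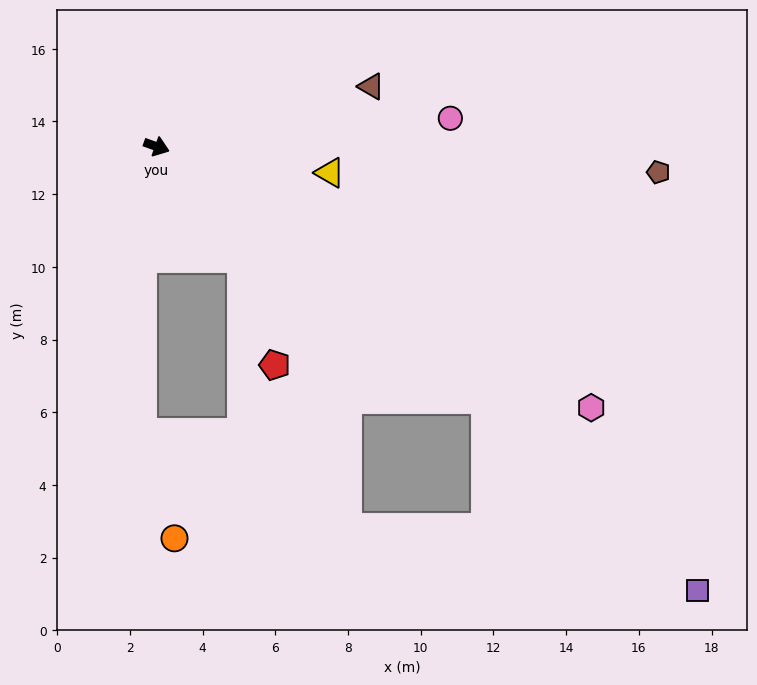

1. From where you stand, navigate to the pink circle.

turn left 25°, forward 8.1 m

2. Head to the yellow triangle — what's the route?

turn left 11°, forward 4.8 m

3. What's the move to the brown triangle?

turn left 35°, forward 6.1 m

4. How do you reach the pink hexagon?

turn right 11°, forward 13.9 m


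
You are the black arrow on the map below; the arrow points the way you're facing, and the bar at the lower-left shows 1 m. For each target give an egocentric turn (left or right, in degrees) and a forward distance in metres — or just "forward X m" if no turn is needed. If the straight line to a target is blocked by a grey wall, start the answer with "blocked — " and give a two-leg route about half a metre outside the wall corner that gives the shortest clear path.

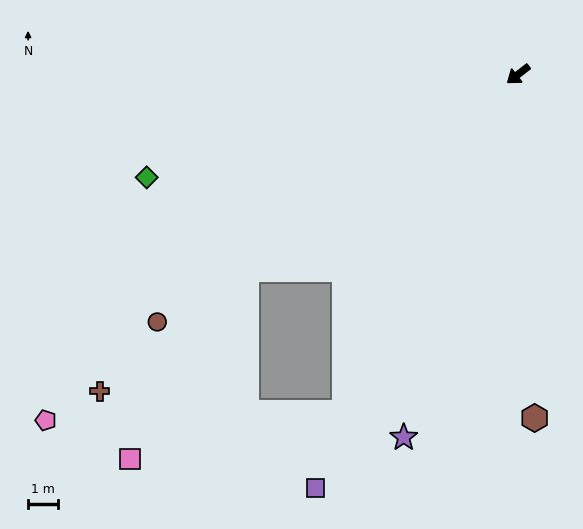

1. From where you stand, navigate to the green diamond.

turn right 22°, forward 12.7 m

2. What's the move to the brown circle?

turn right 3°, forward 14.4 m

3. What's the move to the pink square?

blocked — turn right 2°, forward 11.0 m, then turn left 23°, forward 7.3 m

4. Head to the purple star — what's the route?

turn left 35°, forward 12.6 m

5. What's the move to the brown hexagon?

turn left 55°, forward 11.3 m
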